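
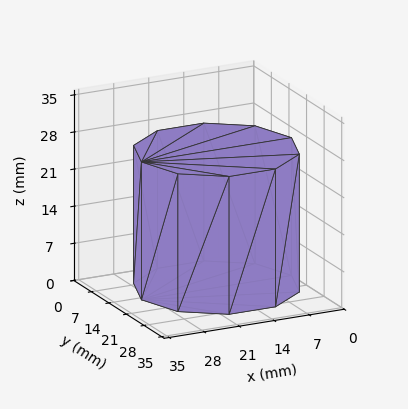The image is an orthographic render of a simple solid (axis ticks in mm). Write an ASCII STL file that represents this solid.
Reading the render: the shape is a regular 10-sided prism (a cylinder approximated with 10 flat sides), circumscribed radius ≈ 15 mm, height ≈ 26 mm (dimensions read to the nearest mm from the axis ticks). For the STL, each face is triangulated and given an outward normal.

solid part
  facet normal 0.0000 0.0000 -1.0000
    outer loop
      vertex 19.635 29.266 0.000
      vertex 27.135 23.817 0.000
      vertex 30.000 15.000 0.000
    endloop
  endfacet
  facet normal 0.0000 0.0000 -1.0000
    outer loop
      vertex 10.365 29.266 0.000
      vertex 19.635 29.266 0.000
      vertex 30.000 15.000 0.000
    endloop
  endfacet
  facet normal 0.0000 0.0000 -1.0000
    outer loop
      vertex 2.865 23.817 0.000
      vertex 10.365 29.266 0.000
      vertex 30.000 15.000 0.000
    endloop
  endfacet
  facet normal 0.0000 0.0000 -1.0000
    outer loop
      vertex 0.000 15.000 0.000
      vertex 2.865 23.817 0.000
      vertex 30.000 15.000 0.000
    endloop
  endfacet
  facet normal 0.0000 0.0000 -1.0000
    outer loop
      vertex 2.865 6.183 0.000
      vertex 0.000 15.000 0.000
      vertex 30.000 15.000 0.000
    endloop
  endfacet
  facet normal 0.0000 0.0000 -1.0000
    outer loop
      vertex 10.365 0.734 0.000
      vertex 2.865 6.183 0.000
      vertex 30.000 15.000 0.000
    endloop
  endfacet
  facet normal 0.0000 0.0000 -1.0000
    outer loop
      vertex 19.635 0.734 0.000
      vertex 10.365 0.734 0.000
      vertex 30.000 15.000 0.000
    endloop
  endfacet
  facet normal 0.0000 0.0000 -1.0000
    outer loop
      vertex 27.135 6.183 0.000
      vertex 19.635 0.734 0.000
      vertex 30.000 15.000 0.000
    endloop
  endfacet
  facet normal 0.0000 0.0000 1.0000
    outer loop
      vertex 30.000 15.000 26.000
      vertex 27.135 23.817 26.000
      vertex 19.635 29.266 26.000
    endloop
  endfacet
  facet normal 0.0000 0.0000 1.0000
    outer loop
      vertex 30.000 15.000 26.000
      vertex 19.635 29.266 26.000
      vertex 10.365 29.266 26.000
    endloop
  endfacet
  facet normal 0.0000 0.0000 1.0000
    outer loop
      vertex 30.000 15.000 26.000
      vertex 10.365 29.266 26.000
      vertex 2.865 23.817 26.000
    endloop
  endfacet
  facet normal 0.0000 0.0000 1.0000
    outer loop
      vertex 30.000 15.000 26.000
      vertex 2.865 23.817 26.000
      vertex 0.000 15.000 26.000
    endloop
  endfacet
  facet normal 0.0000 0.0000 1.0000
    outer loop
      vertex 30.000 15.000 26.000
      vertex 0.000 15.000 26.000
      vertex 2.865 6.183 26.000
    endloop
  endfacet
  facet normal 0.0000 0.0000 1.0000
    outer loop
      vertex 30.000 15.000 26.000
      vertex 2.865 6.183 26.000
      vertex 10.365 0.734 26.000
    endloop
  endfacet
  facet normal 0.0000 0.0000 1.0000
    outer loop
      vertex 30.000 15.000 26.000
      vertex 10.365 0.734 26.000
      vertex 19.635 0.734 26.000
    endloop
  endfacet
  facet normal 0.0000 0.0000 1.0000
    outer loop
      vertex 30.000 15.000 26.000
      vertex 19.635 0.734 26.000
      vertex 27.135 6.183 26.000
    endloop
  endfacet
  facet normal 0.9511 0.3090 0.0000
    outer loop
      vertex 30.000 15.000 0.000
      vertex 27.135 23.817 0.000
      vertex 27.135 23.817 26.000
    endloop
  endfacet
  facet normal 0.9511 0.3090 0.0000
    outer loop
      vertex 30.000 15.000 0.000
      vertex 27.135 23.817 26.000
      vertex 30.000 15.000 26.000
    endloop
  endfacet
  facet normal 0.5878 0.8090 0.0000
    outer loop
      vertex 27.135 23.817 0.000
      vertex 19.635 29.266 0.000
      vertex 19.635 29.266 26.000
    endloop
  endfacet
  facet normal 0.5878 0.8090 0.0000
    outer loop
      vertex 27.135 23.817 0.000
      vertex 19.635 29.266 26.000
      vertex 27.135 23.817 26.000
    endloop
  endfacet
  facet normal 0.0000 1.0000 0.0000
    outer loop
      vertex 19.635 29.266 0.000
      vertex 10.365 29.266 0.000
      vertex 10.365 29.266 26.000
    endloop
  endfacet
  facet normal 0.0000 1.0000 0.0000
    outer loop
      vertex 19.635 29.266 0.000
      vertex 10.365 29.266 26.000
      vertex 19.635 29.266 26.000
    endloop
  endfacet
  facet normal -0.5878 0.8090 0.0000
    outer loop
      vertex 10.365 29.266 0.000
      vertex 2.865 23.817 0.000
      vertex 2.865 23.817 26.000
    endloop
  endfacet
  facet normal -0.5878 0.8090 0.0000
    outer loop
      vertex 10.365 29.266 0.000
      vertex 2.865 23.817 26.000
      vertex 10.365 29.266 26.000
    endloop
  endfacet
  facet normal -0.9511 0.3090 0.0000
    outer loop
      vertex 2.865 23.817 0.000
      vertex 0.000 15.000 0.000
      vertex 0.000 15.000 26.000
    endloop
  endfacet
  facet normal -0.9511 0.3090 0.0000
    outer loop
      vertex 2.865 23.817 0.000
      vertex 0.000 15.000 26.000
      vertex 2.865 23.817 26.000
    endloop
  endfacet
  facet normal -0.9511 -0.3090 0.0000
    outer loop
      vertex 0.000 15.000 0.000
      vertex 2.865 6.183 0.000
      vertex 2.865 6.183 26.000
    endloop
  endfacet
  facet normal -0.9511 -0.3090 0.0000
    outer loop
      vertex 0.000 15.000 0.000
      vertex 2.865 6.183 26.000
      vertex 0.000 15.000 26.000
    endloop
  endfacet
  facet normal -0.5878 -0.8090 0.0000
    outer loop
      vertex 2.865 6.183 0.000
      vertex 10.365 0.734 0.000
      vertex 10.365 0.734 26.000
    endloop
  endfacet
  facet normal -0.5878 -0.8090 0.0000
    outer loop
      vertex 2.865 6.183 0.000
      vertex 10.365 0.734 26.000
      vertex 2.865 6.183 26.000
    endloop
  endfacet
  facet normal 0.0000 -1.0000 0.0000
    outer loop
      vertex 10.365 0.734 0.000
      vertex 19.635 0.734 0.000
      vertex 19.635 0.734 26.000
    endloop
  endfacet
  facet normal 0.0000 -1.0000 0.0000
    outer loop
      vertex 10.365 0.734 0.000
      vertex 19.635 0.734 26.000
      vertex 10.365 0.734 26.000
    endloop
  endfacet
  facet normal 0.5878 -0.8090 0.0000
    outer loop
      vertex 19.635 0.734 0.000
      vertex 27.135 6.183 0.000
      vertex 27.135 6.183 26.000
    endloop
  endfacet
  facet normal 0.5878 -0.8090 0.0000
    outer loop
      vertex 19.635 0.734 0.000
      vertex 27.135 6.183 26.000
      vertex 19.635 0.734 26.000
    endloop
  endfacet
  facet normal 0.9511 -0.3090 0.0000
    outer loop
      vertex 27.135 6.183 0.000
      vertex 30.000 15.000 0.000
      vertex 30.000 15.000 26.000
    endloop
  endfacet
  facet normal 0.9511 -0.3090 0.0000
    outer loop
      vertex 27.135 6.183 0.000
      vertex 30.000 15.000 26.000
      vertex 27.135 6.183 26.000
    endloop
  endfacet
endsolid part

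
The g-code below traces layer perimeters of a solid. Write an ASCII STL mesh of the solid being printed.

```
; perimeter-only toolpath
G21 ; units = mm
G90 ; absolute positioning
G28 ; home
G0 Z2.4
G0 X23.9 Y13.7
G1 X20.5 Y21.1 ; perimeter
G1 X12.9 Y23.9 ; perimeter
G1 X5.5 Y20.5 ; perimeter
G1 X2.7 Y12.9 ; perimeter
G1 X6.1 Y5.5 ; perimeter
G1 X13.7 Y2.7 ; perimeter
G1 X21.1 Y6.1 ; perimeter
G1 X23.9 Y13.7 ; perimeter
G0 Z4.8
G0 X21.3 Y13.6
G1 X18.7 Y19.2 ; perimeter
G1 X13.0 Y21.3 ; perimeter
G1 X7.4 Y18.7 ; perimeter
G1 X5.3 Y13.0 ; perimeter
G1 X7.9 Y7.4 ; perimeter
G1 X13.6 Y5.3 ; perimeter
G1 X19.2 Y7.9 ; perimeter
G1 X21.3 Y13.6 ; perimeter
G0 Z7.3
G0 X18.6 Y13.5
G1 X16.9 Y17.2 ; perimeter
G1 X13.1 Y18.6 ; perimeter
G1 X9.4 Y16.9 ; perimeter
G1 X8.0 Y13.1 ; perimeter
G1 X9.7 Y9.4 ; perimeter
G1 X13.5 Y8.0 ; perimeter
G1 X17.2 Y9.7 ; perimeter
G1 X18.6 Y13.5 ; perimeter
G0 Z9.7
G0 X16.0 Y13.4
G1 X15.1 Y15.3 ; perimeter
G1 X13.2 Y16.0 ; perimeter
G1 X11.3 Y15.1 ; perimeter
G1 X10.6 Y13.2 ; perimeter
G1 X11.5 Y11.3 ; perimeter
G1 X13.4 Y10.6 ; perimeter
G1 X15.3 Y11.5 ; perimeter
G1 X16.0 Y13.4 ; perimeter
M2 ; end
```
solid part
  facet normal 0.0000 0.0000 -1.0000
    outer loop
      vertex 12.8 26.6 0.0
      vertex 22.3 23.1 0.0
      vertex 26.6 13.8 0.0
    endloop
  endfacet
  facet normal 0.0000 0.0000 -1.0000
    outer loop
      vertex 3.5 22.3 0.0
      vertex 12.8 26.6 0.0
      vertex 26.6 13.8 0.0
    endloop
  endfacet
  facet normal 0.0000 0.0000 -1.0000
    outer loop
      vertex 0.0 12.8 0.0
      vertex 3.5 22.3 0.0
      vertex 26.6 13.8 0.0
    endloop
  endfacet
  facet normal 0.0000 0.0000 -1.0000
    outer loop
      vertex 4.3 3.5 0.0
      vertex 0.0 12.8 0.0
      vertex 26.6 13.8 0.0
    endloop
  endfacet
  facet normal 0.0000 0.0000 -1.0000
    outer loop
      vertex 13.8 0.0 0.0
      vertex 4.3 3.5 0.0
      vertex 26.6 13.8 0.0
    endloop
  endfacet
  facet normal 0.0000 0.0000 -1.0000
    outer loop
      vertex 23.1 4.3 0.0
      vertex 13.8 0.0 0.0
      vertex 26.6 13.8 0.0
    endloop
  endfacet
  facet normal 0.6370 0.2945 0.7124
    outer loop
      vertex 26.6 13.8 0.0
      vertex 22.3 23.1 0.0
      vertex 13.3 13.3 12.1
    endloop
  endfacet
  facet normal 0.2424 0.6579 0.7131
    outer loop
      vertex 22.3 23.1 0.0
      vertex 12.8 26.6 0.0
      vertex 13.3 13.3 12.1
    endloop
  endfacet
  facet normal -0.2945 0.6370 0.7124
    outer loop
      vertex 12.8 26.6 0.0
      vertex 3.5 22.3 0.0
      vertex 13.3 13.3 12.1
    endloop
  endfacet
  facet normal -0.6579 0.2424 0.7131
    outer loop
      vertex 3.5 22.3 0.0
      vertex 0.0 12.8 0.0
      vertex 13.3 13.3 12.1
    endloop
  endfacet
  facet normal -0.6370 -0.2945 0.7124
    outer loop
      vertex 0.0 12.8 0.0
      vertex 4.3 3.5 0.0
      vertex 13.3 13.3 12.1
    endloop
  endfacet
  facet normal -0.2424 -0.6579 0.7131
    outer loop
      vertex 4.3 3.5 0.0
      vertex 13.8 0.0 0.0
      vertex 13.3 13.3 12.1
    endloop
  endfacet
  facet normal 0.2945 -0.6370 0.7124
    outer loop
      vertex 13.8 0.0 0.0
      vertex 23.1 4.3 0.0
      vertex 13.3 13.3 12.1
    endloop
  endfacet
  facet normal 0.6579 -0.2424 0.7131
    outer loop
      vertex 23.1 4.3 0.0
      vertex 26.6 13.8 0.0
      vertex 13.3 13.3 12.1
    endloop
  endfacet
endsolid part

The G0 Z moves step by Δz≈2.4 mm. The G1 loops shrink linearly with z, so the solid tapers from its base footprint up to z≈12.1. Closing with a flat bottom cap and the tapered top and triangulating gives 14 facets — a regular 8-sided pyramid, base circumscribed radius ≈ 13.3 mm, apex at z ≈ 12.1 mm.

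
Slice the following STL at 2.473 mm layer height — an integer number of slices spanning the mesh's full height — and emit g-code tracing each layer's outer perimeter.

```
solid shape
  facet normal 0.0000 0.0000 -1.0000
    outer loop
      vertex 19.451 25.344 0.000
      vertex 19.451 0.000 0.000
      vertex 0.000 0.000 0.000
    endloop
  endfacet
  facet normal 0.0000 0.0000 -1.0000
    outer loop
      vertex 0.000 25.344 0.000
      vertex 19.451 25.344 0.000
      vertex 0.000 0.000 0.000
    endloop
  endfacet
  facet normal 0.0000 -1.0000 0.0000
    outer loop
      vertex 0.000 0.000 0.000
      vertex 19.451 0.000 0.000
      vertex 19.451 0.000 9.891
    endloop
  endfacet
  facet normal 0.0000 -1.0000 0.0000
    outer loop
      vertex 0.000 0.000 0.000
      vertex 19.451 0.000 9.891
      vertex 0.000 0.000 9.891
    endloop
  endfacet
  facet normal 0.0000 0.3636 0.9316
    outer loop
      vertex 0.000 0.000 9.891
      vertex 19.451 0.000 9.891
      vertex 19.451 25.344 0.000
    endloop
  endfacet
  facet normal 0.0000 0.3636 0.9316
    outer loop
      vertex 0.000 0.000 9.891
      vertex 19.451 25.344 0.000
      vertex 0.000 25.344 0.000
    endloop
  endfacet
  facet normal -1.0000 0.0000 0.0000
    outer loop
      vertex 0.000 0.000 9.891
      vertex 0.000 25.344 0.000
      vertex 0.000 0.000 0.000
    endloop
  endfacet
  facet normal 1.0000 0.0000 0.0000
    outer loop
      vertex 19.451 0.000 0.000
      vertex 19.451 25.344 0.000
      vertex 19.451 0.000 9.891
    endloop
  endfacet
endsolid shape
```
; perimeter-only toolpath
G21 ; units = mm
G90 ; absolute positioning
G28 ; home
; layer 1
G0 Z2.473
G0 X0.000 Y0.000
G1 X19.451 Y0.000
G1 X19.451 Y19.008
G1 X0.000 Y19.008
G1 X0.000 Y0.000
; layer 2
G0 Z4.946
G0 X0.000 Y0.000
G1 X19.451 Y0.000
G1 X19.451 Y12.672
G1 X0.000 Y12.672
G1 X0.000 Y0.000
; layer 3
G0 Z7.418
G0 X0.000 Y0.000
G1 X19.451 Y0.000
G1 X19.451 Y6.336
G1 X0.000 Y6.336
G1 X0.000 Y0.000
M2 ; end

The solid is a wedge (ramp): 19.5 × 25.3 mm base, rising to 9.89 mm along the y=0 edge and sloping linearly to z=0 at y=25.3. Slicing at Δz = 2.473 mm — 4 equal slices spanning the solid's height, so layer i sits at z = i·h/4 — gives 3 non-empty perimeters. Each is a 4-segment closed polygon; G0 lifts to the layer z and rapids to the start vertex, then G1 traces the edges. The cross-section shrinks linearly with z (the slice at the apex is degenerate and omitted).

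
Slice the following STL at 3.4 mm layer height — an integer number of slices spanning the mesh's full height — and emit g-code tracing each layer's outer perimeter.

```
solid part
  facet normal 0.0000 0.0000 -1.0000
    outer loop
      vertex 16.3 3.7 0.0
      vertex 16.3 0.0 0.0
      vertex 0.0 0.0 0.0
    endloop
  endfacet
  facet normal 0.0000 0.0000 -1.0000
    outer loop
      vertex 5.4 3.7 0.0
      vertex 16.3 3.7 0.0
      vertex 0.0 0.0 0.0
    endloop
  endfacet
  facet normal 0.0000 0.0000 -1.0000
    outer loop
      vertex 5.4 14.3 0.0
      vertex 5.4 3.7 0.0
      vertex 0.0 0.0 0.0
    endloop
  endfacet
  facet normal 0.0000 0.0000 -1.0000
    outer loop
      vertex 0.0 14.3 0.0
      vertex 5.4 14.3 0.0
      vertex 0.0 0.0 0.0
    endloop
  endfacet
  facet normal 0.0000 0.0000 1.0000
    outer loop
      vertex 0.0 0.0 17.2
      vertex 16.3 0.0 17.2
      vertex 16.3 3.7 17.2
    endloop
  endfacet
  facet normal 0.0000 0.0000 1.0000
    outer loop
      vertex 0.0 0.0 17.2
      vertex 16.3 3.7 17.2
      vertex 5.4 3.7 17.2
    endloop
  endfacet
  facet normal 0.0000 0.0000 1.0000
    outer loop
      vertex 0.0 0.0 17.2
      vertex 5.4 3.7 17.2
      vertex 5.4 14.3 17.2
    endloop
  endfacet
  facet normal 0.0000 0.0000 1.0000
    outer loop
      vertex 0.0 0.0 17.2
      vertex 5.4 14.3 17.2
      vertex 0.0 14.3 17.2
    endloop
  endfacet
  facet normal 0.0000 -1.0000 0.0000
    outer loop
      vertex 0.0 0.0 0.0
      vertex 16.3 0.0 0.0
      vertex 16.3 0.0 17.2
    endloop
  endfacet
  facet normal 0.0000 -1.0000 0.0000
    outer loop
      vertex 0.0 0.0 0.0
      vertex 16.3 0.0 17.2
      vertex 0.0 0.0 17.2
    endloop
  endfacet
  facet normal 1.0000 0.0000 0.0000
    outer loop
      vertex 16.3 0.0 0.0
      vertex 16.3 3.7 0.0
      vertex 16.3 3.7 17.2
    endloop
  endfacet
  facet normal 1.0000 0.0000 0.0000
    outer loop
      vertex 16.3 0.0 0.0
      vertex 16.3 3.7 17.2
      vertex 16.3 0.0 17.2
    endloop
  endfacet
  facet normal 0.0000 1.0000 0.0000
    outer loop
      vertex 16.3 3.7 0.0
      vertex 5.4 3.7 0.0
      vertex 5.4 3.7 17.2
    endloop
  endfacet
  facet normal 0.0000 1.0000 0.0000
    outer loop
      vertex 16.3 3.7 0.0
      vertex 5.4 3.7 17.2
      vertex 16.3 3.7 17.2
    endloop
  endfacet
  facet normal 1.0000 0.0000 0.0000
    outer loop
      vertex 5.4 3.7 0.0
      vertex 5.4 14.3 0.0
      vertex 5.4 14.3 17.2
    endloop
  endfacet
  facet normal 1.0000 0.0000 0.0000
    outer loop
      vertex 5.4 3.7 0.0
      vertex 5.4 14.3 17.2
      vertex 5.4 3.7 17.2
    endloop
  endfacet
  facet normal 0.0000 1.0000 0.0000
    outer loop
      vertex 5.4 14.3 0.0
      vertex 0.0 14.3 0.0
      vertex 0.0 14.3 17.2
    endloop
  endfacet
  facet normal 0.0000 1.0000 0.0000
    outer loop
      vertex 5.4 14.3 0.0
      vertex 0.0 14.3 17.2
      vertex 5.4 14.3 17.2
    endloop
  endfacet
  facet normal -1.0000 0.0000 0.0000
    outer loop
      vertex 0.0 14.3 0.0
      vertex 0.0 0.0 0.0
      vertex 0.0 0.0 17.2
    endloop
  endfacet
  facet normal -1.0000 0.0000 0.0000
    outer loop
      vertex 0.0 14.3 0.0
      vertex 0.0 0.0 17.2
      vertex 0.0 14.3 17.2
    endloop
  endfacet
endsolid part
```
; perimeter-only toolpath
G21 ; units = mm
G90 ; absolute positioning
G28 ; home
; layer 1
G0 Z3.4
G0 X0.0 Y0.0
G1 X16.3 Y0.0
G1 X16.3 Y3.7
G1 X5.4 Y3.7
G1 X5.4 Y14.3
G1 X0.0 Y14.3
G1 X0.0 Y0.0
; layer 2
G0 Z6.9
G0 X0.0 Y0.0
G1 X16.3 Y0.0
G1 X16.3 Y3.7
G1 X5.4 Y3.7
G1 X5.4 Y14.3
G1 X0.0 Y14.3
G1 X0.0 Y0.0
; layer 3
G0 Z10.3
G0 X0.0 Y0.0
G1 X16.3 Y0.0
G1 X16.3 Y3.7
G1 X5.4 Y3.7
G1 X5.4 Y14.3
G1 X0.0 Y14.3
G1 X0.0 Y0.0
; layer 4
G0 Z13.8
G0 X0.0 Y0.0
G1 X16.3 Y0.0
G1 X16.3 Y3.7
G1 X5.4 Y3.7
G1 X5.4 Y14.3
G1 X0.0 Y14.3
G1 X0.0 Y0.0
; layer 5
G0 Z17.2
G0 X0.0 Y0.0
G1 X16.3 Y0.0
G1 X16.3 Y3.7
G1 X5.4 Y3.7
G1 X5.4 Y14.3
G1 X0.0 Y14.3
G1 X0.0 Y0.0
M2 ; end

The solid is an L-shaped prism: outer 16.3 × 14.3 mm, arm thicknesses ≈ 3.7 mm (horizontal) and 5.4 mm (vertical), extruded 17.2 mm in z. Slicing at Δz = 3.4 mm — 5 equal slices spanning the solid's height, so layer i sits at z = i·h/5 — gives 5 non-empty perimeters. Each is a 6-segment closed polygon; G0 lifts to the layer z and rapids to the start vertex, then G1 traces the edges.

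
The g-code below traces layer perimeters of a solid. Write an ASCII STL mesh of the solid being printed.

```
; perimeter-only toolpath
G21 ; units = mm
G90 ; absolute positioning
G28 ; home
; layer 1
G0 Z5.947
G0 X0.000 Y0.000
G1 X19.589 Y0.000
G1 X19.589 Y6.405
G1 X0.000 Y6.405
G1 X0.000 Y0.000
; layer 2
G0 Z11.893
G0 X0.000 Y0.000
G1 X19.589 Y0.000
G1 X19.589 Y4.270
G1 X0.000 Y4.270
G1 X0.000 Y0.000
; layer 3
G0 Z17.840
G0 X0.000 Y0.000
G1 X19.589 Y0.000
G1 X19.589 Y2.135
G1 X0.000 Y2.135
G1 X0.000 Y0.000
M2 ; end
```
solid part
  facet normal 0.0000 0.0000 -1.0000
    outer loop
      vertex 19.589 8.540 0.000
      vertex 19.589 0.000 0.000
      vertex 0.000 0.000 0.000
    endloop
  endfacet
  facet normal 0.0000 0.0000 -1.0000
    outer loop
      vertex 0.000 8.540 0.000
      vertex 19.589 8.540 0.000
      vertex 0.000 0.000 0.000
    endloop
  endfacet
  facet normal 0.0000 -1.0000 0.0000
    outer loop
      vertex 0.000 0.000 0.000
      vertex 19.589 0.000 0.000
      vertex 19.589 0.000 23.787
    endloop
  endfacet
  facet normal 0.0000 -1.0000 0.0000
    outer loop
      vertex 0.000 0.000 0.000
      vertex 19.589 0.000 23.787
      vertex 0.000 0.000 23.787
    endloop
  endfacet
  facet normal 0.0000 0.9412 0.3379
    outer loop
      vertex 0.000 0.000 23.787
      vertex 19.589 0.000 23.787
      vertex 19.589 8.540 0.000
    endloop
  endfacet
  facet normal 0.0000 0.9412 0.3379
    outer loop
      vertex 0.000 0.000 23.787
      vertex 19.589 8.540 0.000
      vertex 0.000 8.540 0.000
    endloop
  endfacet
  facet normal -1.0000 0.0000 0.0000
    outer loop
      vertex 0.000 0.000 23.787
      vertex 0.000 8.540 0.000
      vertex 0.000 0.000 0.000
    endloop
  endfacet
  facet normal 1.0000 0.0000 0.0000
    outer loop
      vertex 19.589 0.000 0.000
      vertex 19.589 8.540 0.000
      vertex 19.589 0.000 23.787
    endloop
  endfacet
endsolid part

The G0 Z moves step by Δz≈5.947 mm. The G1 loops shrink linearly with z, so the solid tapers from its base footprint up to z≈23.8. Closing with a flat bottom cap and the tapered top and triangulating gives 8 facets — a wedge (ramp): 19.6 × 8.54 mm base, rising to 23.8 mm along the y=0 edge and sloping linearly to z=0 at y=8.54.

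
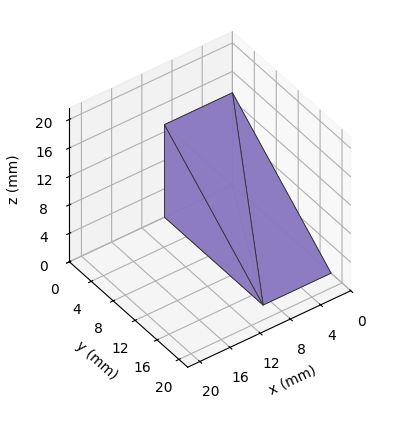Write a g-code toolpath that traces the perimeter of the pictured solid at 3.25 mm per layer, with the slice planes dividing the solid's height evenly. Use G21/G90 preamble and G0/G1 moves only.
Reading the render: the shape is a wedge (ramp): 9 × 18 mm base, rising to 13 mm along the y=0 edge and sloping linearly to z=0 at y=18 (dimensions read to the nearest mm from the axis ticks). For the g-code, the solid's height is divided into equal slices at the stated Δz and each level perimeter traced with G1 moves after a G0 lift.

; perimeter-only toolpath
G21 ; units = mm
G90 ; absolute positioning
G28 ; home
; layer 1
G0 Z3.25
G0 X0.00 Y0.00
G1 X9.00 Y0.00
G1 X9.00 Y13.50
G1 X0.00 Y13.50
G1 X0.00 Y0.00
; layer 2
G0 Z6.50
G0 X0.00 Y0.00
G1 X9.00 Y0.00
G1 X9.00 Y9.00
G1 X0.00 Y9.00
G1 X0.00 Y0.00
; layer 3
G0 Z9.75
G0 X0.00 Y0.00
G1 X9.00 Y0.00
G1 X9.00 Y4.50
G1 X0.00 Y4.50
G1 X0.00 Y0.00
M2 ; end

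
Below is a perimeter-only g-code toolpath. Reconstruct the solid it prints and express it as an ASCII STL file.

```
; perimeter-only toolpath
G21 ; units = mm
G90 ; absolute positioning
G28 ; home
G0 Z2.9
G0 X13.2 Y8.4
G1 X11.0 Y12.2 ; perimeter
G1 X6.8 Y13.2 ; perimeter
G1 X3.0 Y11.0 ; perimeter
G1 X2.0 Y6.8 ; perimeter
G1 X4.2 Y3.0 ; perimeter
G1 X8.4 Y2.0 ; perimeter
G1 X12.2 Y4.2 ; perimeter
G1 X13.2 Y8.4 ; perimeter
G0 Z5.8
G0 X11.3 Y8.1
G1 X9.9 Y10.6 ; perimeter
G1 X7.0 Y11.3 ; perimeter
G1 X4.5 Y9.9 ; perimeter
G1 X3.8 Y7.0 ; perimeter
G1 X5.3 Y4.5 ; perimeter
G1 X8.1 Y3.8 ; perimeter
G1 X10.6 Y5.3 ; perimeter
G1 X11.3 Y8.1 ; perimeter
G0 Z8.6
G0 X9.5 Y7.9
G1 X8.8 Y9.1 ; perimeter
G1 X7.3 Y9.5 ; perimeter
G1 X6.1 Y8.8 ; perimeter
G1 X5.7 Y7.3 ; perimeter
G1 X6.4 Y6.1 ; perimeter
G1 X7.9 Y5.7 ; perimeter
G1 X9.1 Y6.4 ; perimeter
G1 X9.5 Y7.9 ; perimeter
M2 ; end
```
solid part
  facet normal 0.0000 0.0000 -1.0000
    outer loop
      vertex 6.5 15.1 0.0
      vertex 12.2 13.7 0.0
      vertex 15.1 8.7 0.0
    endloop
  endfacet
  facet normal 0.0000 0.0000 -1.0000
    outer loop
      vertex 1.5 12.2 0.0
      vertex 6.5 15.1 0.0
      vertex 15.1 8.7 0.0
    endloop
  endfacet
  facet normal 0.0000 0.0000 -1.0000
    outer loop
      vertex 0.1 6.5 0.0
      vertex 1.5 12.2 0.0
      vertex 15.1 8.7 0.0
    endloop
  endfacet
  facet normal 0.0000 0.0000 -1.0000
    outer loop
      vertex 3.0 1.5 0.0
      vertex 0.1 6.5 0.0
      vertex 15.1 8.7 0.0
    endloop
  endfacet
  facet normal 0.0000 0.0000 -1.0000
    outer loop
      vertex 8.7 0.1 0.0
      vertex 3.0 1.5 0.0
      vertex 15.1 8.7 0.0
    endloop
  endfacet
  facet normal 0.0000 0.0000 -1.0000
    outer loop
      vertex 13.7 3.0 0.0
      vertex 8.7 0.1 0.0
      vertex 15.1 8.7 0.0
    endloop
  endfacet
  facet normal 0.7378 0.4279 0.5221
    outer loop
      vertex 15.1 8.7 0.0
      vertex 12.2 13.7 0.0
      vertex 7.6 7.6 11.5
    endloop
  endfacet
  facet normal 0.2036 0.8289 0.5211
    outer loop
      vertex 12.2 13.7 0.0
      vertex 6.5 15.1 0.0
      vertex 7.6 7.6 11.5
    endloop
  endfacet
  facet normal -0.4279 0.7378 0.5221
    outer loop
      vertex 6.5 15.1 0.0
      vertex 1.5 12.2 0.0
      vertex 7.6 7.6 11.5
    endloop
  endfacet
  facet normal -0.8289 0.2036 0.5211
    outer loop
      vertex 1.5 12.2 0.0
      vertex 0.1 6.5 0.0
      vertex 7.6 7.6 11.5
    endloop
  endfacet
  facet normal -0.7378 -0.4279 0.5221
    outer loop
      vertex 0.1 6.5 0.0
      vertex 3.0 1.5 0.0
      vertex 7.6 7.6 11.5
    endloop
  endfacet
  facet normal -0.2036 -0.8289 0.5211
    outer loop
      vertex 3.0 1.5 0.0
      vertex 8.7 0.1 0.0
      vertex 7.6 7.6 11.5
    endloop
  endfacet
  facet normal 0.4279 -0.7378 0.5221
    outer loop
      vertex 8.7 0.1 0.0
      vertex 13.7 3.0 0.0
      vertex 7.6 7.6 11.5
    endloop
  endfacet
  facet normal 0.8289 -0.2036 0.5211
    outer loop
      vertex 13.7 3.0 0.0
      vertex 15.1 8.7 0.0
      vertex 7.6 7.6 11.5
    endloop
  endfacet
endsolid part

The G0 Z moves step by Δz≈2.9 mm. The G1 loops shrink linearly with z, so the solid tapers from its base footprint up to z≈11.5. Closing with a flat bottom cap and the tapered top and triangulating gives 14 facets — a regular 8-sided pyramid, base circumscribed radius ≈ 7.6 mm, apex at z ≈ 11.5 mm.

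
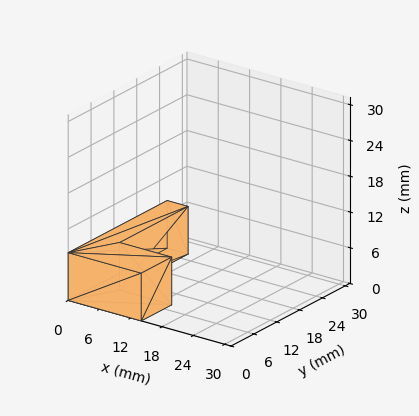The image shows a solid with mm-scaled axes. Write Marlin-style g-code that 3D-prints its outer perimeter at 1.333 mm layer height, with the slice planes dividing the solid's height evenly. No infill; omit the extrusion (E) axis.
Reading the render: the shape is an L-shaped prism: outer 14 × 26 mm, arm thicknesses ≈ 8 mm (horizontal) and 4 mm (vertical), extruded 8 mm in z (dimensions read to the nearest mm from the axis ticks). For the g-code, the solid's height is divided into equal slices at the stated Δz and each level perimeter traced with G1 moves after a G0 lift.

; perimeter-only toolpath
G21 ; units = mm
G90 ; absolute positioning
G28 ; home
; layer 1
G0 Z1.333
G0 X0.000 Y0.000
G1 X14.000 Y0.000
G1 X14.000 Y8.000
G1 X4.000 Y8.000
G1 X4.000 Y26.000
G1 X0.000 Y26.000
G1 X0.000 Y0.000
; layer 2
G0 Z2.667
G0 X0.000 Y0.000
G1 X14.000 Y0.000
G1 X14.000 Y8.000
G1 X4.000 Y8.000
G1 X4.000 Y26.000
G1 X0.000 Y26.000
G1 X0.000 Y0.000
; layer 3
G0 Z4.000
G0 X0.000 Y0.000
G1 X14.000 Y0.000
G1 X14.000 Y8.000
G1 X4.000 Y8.000
G1 X4.000 Y26.000
G1 X0.000 Y26.000
G1 X0.000 Y0.000
; layer 4
G0 Z5.333
G0 X0.000 Y0.000
G1 X14.000 Y0.000
G1 X14.000 Y8.000
G1 X4.000 Y8.000
G1 X4.000 Y26.000
G1 X0.000 Y26.000
G1 X0.000 Y0.000
; layer 5
G0 Z6.667
G0 X0.000 Y0.000
G1 X14.000 Y0.000
G1 X14.000 Y8.000
G1 X4.000 Y8.000
G1 X4.000 Y26.000
G1 X0.000 Y26.000
G1 X0.000 Y0.000
; layer 6
G0 Z8.000
G0 X0.000 Y0.000
G1 X14.000 Y0.000
G1 X14.000 Y8.000
G1 X4.000 Y8.000
G1 X4.000 Y26.000
G1 X0.000 Y26.000
G1 X0.000 Y0.000
M2 ; end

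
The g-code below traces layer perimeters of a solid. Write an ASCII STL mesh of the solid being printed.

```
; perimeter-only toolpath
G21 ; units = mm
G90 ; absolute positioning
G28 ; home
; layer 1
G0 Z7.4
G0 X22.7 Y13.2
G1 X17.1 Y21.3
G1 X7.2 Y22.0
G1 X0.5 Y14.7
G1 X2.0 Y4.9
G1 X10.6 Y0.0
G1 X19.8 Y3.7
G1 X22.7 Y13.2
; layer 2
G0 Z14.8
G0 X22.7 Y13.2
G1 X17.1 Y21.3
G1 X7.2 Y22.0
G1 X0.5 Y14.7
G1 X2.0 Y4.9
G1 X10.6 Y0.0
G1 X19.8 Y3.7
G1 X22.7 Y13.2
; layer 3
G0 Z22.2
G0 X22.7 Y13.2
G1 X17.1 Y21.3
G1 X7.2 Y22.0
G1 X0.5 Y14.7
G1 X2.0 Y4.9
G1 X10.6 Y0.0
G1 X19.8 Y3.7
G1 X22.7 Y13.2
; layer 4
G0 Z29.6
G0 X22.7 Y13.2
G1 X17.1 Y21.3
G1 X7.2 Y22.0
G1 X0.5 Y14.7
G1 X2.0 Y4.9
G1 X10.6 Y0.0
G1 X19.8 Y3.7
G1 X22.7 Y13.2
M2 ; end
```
solid part
  facet normal 0.0000 0.0000 -1.0000
    outer loop
      vertex 7.2 22.0 0.0
      vertex 17.1 21.3 0.0
      vertex 22.7 13.2 0.0
    endloop
  endfacet
  facet normal 0.0000 0.0000 -1.0000
    outer loop
      vertex 0.5 14.7 0.0
      vertex 7.2 22.0 0.0
      vertex 22.7 13.2 0.0
    endloop
  endfacet
  facet normal 0.0000 0.0000 -1.0000
    outer loop
      vertex 2.0 4.9 0.0
      vertex 0.5 14.7 0.0
      vertex 22.7 13.2 0.0
    endloop
  endfacet
  facet normal 0.0000 0.0000 -1.0000
    outer loop
      vertex 10.6 0.0 0.0
      vertex 2.0 4.9 0.0
      vertex 22.7 13.2 0.0
    endloop
  endfacet
  facet normal 0.0000 0.0000 -1.0000
    outer loop
      vertex 19.8 3.7 0.0
      vertex 10.6 0.0 0.0
      vertex 22.7 13.2 0.0
    endloop
  endfacet
  facet normal 0.0000 0.0000 1.0000
    outer loop
      vertex 22.7 13.2 29.6
      vertex 17.1 21.3 29.6
      vertex 7.2 22.0 29.6
    endloop
  endfacet
  facet normal 0.0000 0.0000 1.0000
    outer loop
      vertex 22.7 13.2 29.6
      vertex 7.2 22.0 29.6
      vertex 0.5 14.7 29.6
    endloop
  endfacet
  facet normal 0.0000 0.0000 1.0000
    outer loop
      vertex 22.7 13.2 29.6
      vertex 0.5 14.7 29.6
      vertex 2.0 4.9 29.6
    endloop
  endfacet
  facet normal 0.0000 0.0000 1.0000
    outer loop
      vertex 22.7 13.2 29.6
      vertex 2.0 4.9 29.6
      vertex 10.6 0.0 29.6
    endloop
  endfacet
  facet normal 0.0000 0.0000 1.0000
    outer loop
      vertex 22.7 13.2 29.6
      vertex 10.6 0.0 29.6
      vertex 19.8 3.7 29.6
    endloop
  endfacet
  facet normal 0.8226 0.5687 0.0000
    outer loop
      vertex 22.7 13.2 0.0
      vertex 17.1 21.3 0.0
      vertex 17.1 21.3 29.6
    endloop
  endfacet
  facet normal 0.8226 0.5687 0.0000
    outer loop
      vertex 22.7 13.2 0.0
      vertex 17.1 21.3 29.6
      vertex 22.7 13.2 29.6
    endloop
  endfacet
  facet normal 0.0705 0.9975 0.0000
    outer loop
      vertex 17.1 21.3 0.0
      vertex 7.2 22.0 0.0
      vertex 7.2 22.0 29.6
    endloop
  endfacet
  facet normal 0.0705 0.9975 0.0000
    outer loop
      vertex 17.1 21.3 0.0
      vertex 7.2 22.0 29.6
      vertex 17.1 21.3 29.6
    endloop
  endfacet
  facet normal -0.7367 0.6762 0.0000
    outer loop
      vertex 7.2 22.0 0.0
      vertex 0.5 14.7 0.0
      vertex 0.5 14.7 29.6
    endloop
  endfacet
  facet normal -0.7367 0.6762 0.0000
    outer loop
      vertex 7.2 22.0 0.0
      vertex 0.5 14.7 29.6
      vertex 7.2 22.0 29.6
    endloop
  endfacet
  facet normal -0.9885 -0.1513 0.0000
    outer loop
      vertex 0.5 14.7 0.0
      vertex 2.0 4.9 0.0
      vertex 2.0 4.9 29.6
    endloop
  endfacet
  facet normal -0.9885 -0.1513 0.0000
    outer loop
      vertex 0.5 14.7 0.0
      vertex 2.0 4.9 29.6
      vertex 0.5 14.7 29.6
    endloop
  endfacet
  facet normal -0.4951 -0.8689 0.0000
    outer loop
      vertex 2.0 4.9 0.0
      vertex 10.6 0.0 0.0
      vertex 10.6 0.0 29.6
    endloop
  endfacet
  facet normal -0.4951 -0.8689 0.0000
    outer loop
      vertex 2.0 4.9 0.0
      vertex 10.6 0.0 29.6
      vertex 2.0 4.9 29.6
    endloop
  endfacet
  facet normal 0.3731 -0.9278 0.0000
    outer loop
      vertex 10.6 0.0 0.0
      vertex 19.8 3.7 0.0
      vertex 19.8 3.7 29.6
    endloop
  endfacet
  facet normal 0.3731 -0.9278 0.0000
    outer loop
      vertex 10.6 0.0 0.0
      vertex 19.8 3.7 29.6
      vertex 10.6 0.0 29.6
    endloop
  endfacet
  facet normal 0.9564 -0.2920 0.0000
    outer loop
      vertex 19.8 3.7 0.0
      vertex 22.7 13.2 0.0
      vertex 22.7 13.2 29.6
    endloop
  endfacet
  facet normal 0.9564 -0.2920 0.0000
    outer loop
      vertex 19.8 3.7 0.0
      vertex 22.7 13.2 29.6
      vertex 19.8 3.7 29.6
    endloop
  endfacet
endsolid part

The G0 Z moves step by Δz≈7.4 mm. Every layer's G1 loop is the same polygon, so the solid is a straight extrusion of it from z=0 to z≈29.6. Closing with flat bottom and top caps and triangulating gives 24 facets — a regular 7-sided prism (a cylinder approximated with 7 flat sides), circumscribed radius ≈ 11.4 mm, height ≈ 29.6 mm.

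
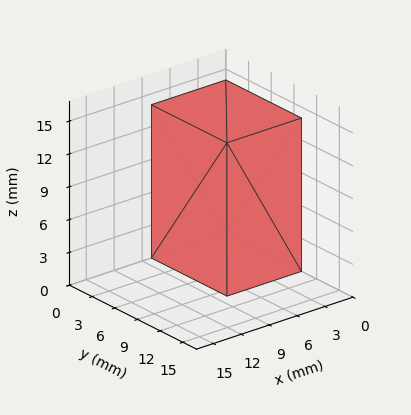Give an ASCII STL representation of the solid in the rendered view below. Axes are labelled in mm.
Reading the render: the shape is a rectangular box, roughly 8 × 10 mm footprint and 14 mm tall (dimensions read to the nearest mm from the axis ticks). For the STL, each face is triangulated and given an outward normal.

solid part
  facet normal 0.0000 0.0000 -1.0000
    outer loop
      vertex 8.0 10.0 0.0
      vertex 8.0 0.0 0.0
      vertex 0.0 0.0 0.0
    endloop
  endfacet
  facet normal 0.0000 0.0000 -1.0000
    outer loop
      vertex 0.0 10.0 0.0
      vertex 8.0 10.0 0.0
      vertex 0.0 0.0 0.0
    endloop
  endfacet
  facet normal 0.0000 0.0000 1.0000
    outer loop
      vertex 0.0 0.0 14.0
      vertex 8.0 0.0 14.0
      vertex 8.0 10.0 14.0
    endloop
  endfacet
  facet normal 0.0000 0.0000 1.0000
    outer loop
      vertex 0.0 0.0 14.0
      vertex 8.0 10.0 14.0
      vertex 0.0 10.0 14.0
    endloop
  endfacet
  facet normal 0.0000 -1.0000 0.0000
    outer loop
      vertex 0.0 0.0 0.0
      vertex 8.0 0.0 0.0
      vertex 8.0 0.0 14.0
    endloop
  endfacet
  facet normal 0.0000 -1.0000 0.0000
    outer loop
      vertex 0.0 0.0 0.0
      vertex 8.0 0.0 14.0
      vertex 0.0 0.0 14.0
    endloop
  endfacet
  facet normal 0.0000 1.0000 0.0000
    outer loop
      vertex 8.0 10.0 14.0
      vertex 8.0 10.0 0.0
      vertex 0.0 10.0 0.0
    endloop
  endfacet
  facet normal 0.0000 1.0000 0.0000
    outer loop
      vertex 0.0 10.0 14.0
      vertex 8.0 10.0 14.0
      vertex 0.0 10.0 0.0
    endloop
  endfacet
  facet normal -1.0000 0.0000 0.0000
    outer loop
      vertex 0.0 10.0 14.0
      vertex 0.0 10.0 0.0
      vertex 0.0 0.0 0.0
    endloop
  endfacet
  facet normal -1.0000 0.0000 0.0000
    outer loop
      vertex 0.0 0.0 14.0
      vertex 0.0 10.0 14.0
      vertex 0.0 0.0 0.0
    endloop
  endfacet
  facet normal 1.0000 0.0000 0.0000
    outer loop
      vertex 8.0 0.0 0.0
      vertex 8.0 10.0 0.0
      vertex 8.0 10.0 14.0
    endloop
  endfacet
  facet normal 1.0000 0.0000 0.0000
    outer loop
      vertex 8.0 0.0 0.0
      vertex 8.0 10.0 14.0
      vertex 8.0 0.0 14.0
    endloop
  endfacet
endsolid part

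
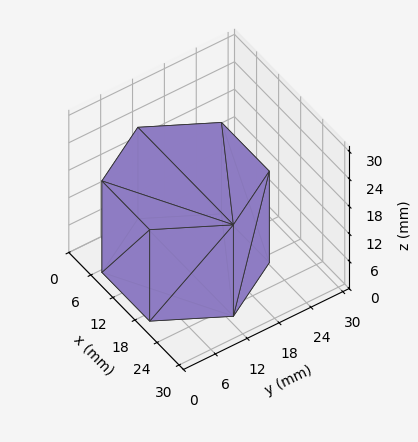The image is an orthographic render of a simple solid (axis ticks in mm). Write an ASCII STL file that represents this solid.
Reading the render: the shape is a regular 6-sided prism (a cylinder approximated with 6 flat sides), circumscribed radius ≈ 13 mm, height ≈ 20 mm (dimensions read to the nearest mm from the axis ticks). For the STL, each face is triangulated and given an outward normal.

solid part
  facet normal 0.0000 0.0000 -1.0000
    outer loop
      vertex 6.50 24.26 0.00
      vertex 19.50 24.26 0.00
      vertex 26.00 13.00 0.00
    endloop
  endfacet
  facet normal 0.0000 0.0000 -1.0000
    outer loop
      vertex 0.00 13.00 0.00
      vertex 6.50 24.26 0.00
      vertex 26.00 13.00 0.00
    endloop
  endfacet
  facet normal 0.0000 0.0000 -1.0000
    outer loop
      vertex 6.50 1.74 0.00
      vertex 0.00 13.00 0.00
      vertex 26.00 13.00 0.00
    endloop
  endfacet
  facet normal 0.0000 0.0000 -1.0000
    outer loop
      vertex 19.50 1.74 0.00
      vertex 6.50 1.74 0.00
      vertex 26.00 13.00 0.00
    endloop
  endfacet
  facet normal 0.0000 0.0000 1.0000
    outer loop
      vertex 26.00 13.00 20.00
      vertex 19.50 24.26 20.00
      vertex 6.50 24.26 20.00
    endloop
  endfacet
  facet normal 0.0000 0.0000 1.0000
    outer loop
      vertex 26.00 13.00 20.00
      vertex 6.50 24.26 20.00
      vertex 0.00 13.00 20.00
    endloop
  endfacet
  facet normal 0.0000 0.0000 1.0000
    outer loop
      vertex 26.00 13.00 20.00
      vertex 0.00 13.00 20.00
      vertex 6.50 1.74 20.00
    endloop
  endfacet
  facet normal 0.0000 0.0000 1.0000
    outer loop
      vertex 26.00 13.00 20.00
      vertex 6.50 1.74 20.00
      vertex 19.50 1.74 20.00
    endloop
  endfacet
  facet normal 0.8661 0.4999 0.0000
    outer loop
      vertex 26.00 13.00 0.00
      vertex 19.50 24.26 0.00
      vertex 19.50 24.26 20.00
    endloop
  endfacet
  facet normal 0.8661 0.4999 0.0000
    outer loop
      vertex 26.00 13.00 0.00
      vertex 19.50 24.26 20.00
      vertex 26.00 13.00 20.00
    endloop
  endfacet
  facet normal 0.0000 1.0000 0.0000
    outer loop
      vertex 19.50 24.26 0.00
      vertex 6.50 24.26 0.00
      vertex 6.50 24.26 20.00
    endloop
  endfacet
  facet normal 0.0000 1.0000 0.0000
    outer loop
      vertex 19.50 24.26 0.00
      vertex 6.50 24.26 20.00
      vertex 19.50 24.26 20.00
    endloop
  endfacet
  facet normal -0.8661 0.4999 0.0000
    outer loop
      vertex 6.50 24.26 0.00
      vertex 0.00 13.00 0.00
      vertex 0.00 13.00 20.00
    endloop
  endfacet
  facet normal -0.8661 0.4999 0.0000
    outer loop
      vertex 6.50 24.26 0.00
      vertex 0.00 13.00 20.00
      vertex 6.50 24.26 20.00
    endloop
  endfacet
  facet normal -0.8661 -0.4999 0.0000
    outer loop
      vertex 0.00 13.00 0.00
      vertex 6.50 1.74 0.00
      vertex 6.50 1.74 20.00
    endloop
  endfacet
  facet normal -0.8661 -0.4999 0.0000
    outer loop
      vertex 0.00 13.00 0.00
      vertex 6.50 1.74 20.00
      vertex 0.00 13.00 20.00
    endloop
  endfacet
  facet normal 0.0000 -1.0000 0.0000
    outer loop
      vertex 6.50 1.74 0.00
      vertex 19.50 1.74 0.00
      vertex 19.50 1.74 20.00
    endloop
  endfacet
  facet normal 0.0000 -1.0000 0.0000
    outer loop
      vertex 6.50 1.74 0.00
      vertex 19.50 1.74 20.00
      vertex 6.50 1.74 20.00
    endloop
  endfacet
  facet normal 0.8661 -0.4999 0.0000
    outer loop
      vertex 19.50 1.74 0.00
      vertex 26.00 13.00 0.00
      vertex 26.00 13.00 20.00
    endloop
  endfacet
  facet normal 0.8661 -0.4999 0.0000
    outer loop
      vertex 19.50 1.74 0.00
      vertex 26.00 13.00 20.00
      vertex 19.50 1.74 20.00
    endloop
  endfacet
endsolid part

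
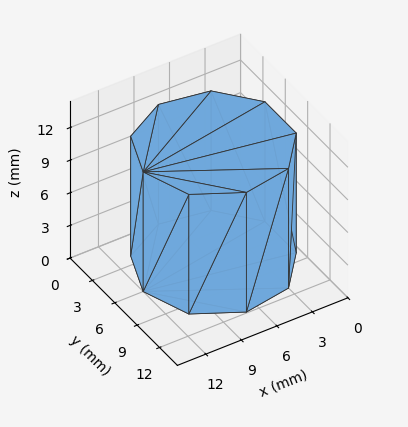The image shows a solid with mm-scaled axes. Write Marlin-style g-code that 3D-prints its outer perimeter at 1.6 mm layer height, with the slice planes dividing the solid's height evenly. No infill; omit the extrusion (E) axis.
Reading the render: the shape is a regular 9-sided prism (a cylinder approximated with 9 flat sides), circumscribed radius ≈ 6 mm, height ≈ 11 mm (dimensions read to the nearest mm from the axis ticks). For the g-code, the solid's height is divided into equal slices at the stated Δz and each level perimeter traced with G1 moves after a G0 lift.

; perimeter-only toolpath
G21 ; units = mm
G90 ; absolute positioning
G28 ; home
; layer 1
G0 Z1.6
G0 X12.0 Y6.0
G1 X10.6 Y9.9
G1 X7.0 Y11.9
G1 X3.0 Y11.2
G1 X0.4 Y8.1
G1 X0.4 Y3.9
G1 X3.0 Y0.8
G1 X7.0 Y0.1
G1 X10.6 Y2.1
G1 X12.0 Y6.0
; layer 2
G0 Z3.1
G0 X12.0 Y6.0
G1 X10.6 Y9.9
G1 X7.0 Y11.9
G1 X3.0 Y11.2
G1 X0.4 Y8.1
G1 X0.4 Y3.9
G1 X3.0 Y0.8
G1 X7.0 Y0.1
G1 X10.6 Y2.1
G1 X12.0 Y6.0
; layer 3
G0 Z4.7
G0 X12.0 Y6.0
G1 X10.6 Y9.9
G1 X7.0 Y11.9
G1 X3.0 Y11.2
G1 X0.4 Y8.1
G1 X0.4 Y3.9
G1 X3.0 Y0.8
G1 X7.0 Y0.1
G1 X10.6 Y2.1
G1 X12.0 Y6.0
; layer 4
G0 Z6.3
G0 X12.0 Y6.0
G1 X10.6 Y9.9
G1 X7.0 Y11.9
G1 X3.0 Y11.2
G1 X0.4 Y8.1
G1 X0.4 Y3.9
G1 X3.0 Y0.8
G1 X7.0 Y0.1
G1 X10.6 Y2.1
G1 X12.0 Y6.0
; layer 5
G0 Z7.9
G0 X12.0 Y6.0
G1 X10.6 Y9.9
G1 X7.0 Y11.9
G1 X3.0 Y11.2
G1 X0.4 Y8.1
G1 X0.4 Y3.9
G1 X3.0 Y0.8
G1 X7.0 Y0.1
G1 X10.6 Y2.1
G1 X12.0 Y6.0
; layer 6
G0 Z9.4
G0 X12.0 Y6.0
G1 X10.6 Y9.9
G1 X7.0 Y11.9
G1 X3.0 Y11.2
G1 X0.4 Y8.1
G1 X0.4 Y3.9
G1 X3.0 Y0.8
G1 X7.0 Y0.1
G1 X10.6 Y2.1
G1 X12.0 Y6.0
; layer 7
G0 Z11.0
G0 X12.0 Y6.0
G1 X10.6 Y9.9
G1 X7.0 Y11.9
G1 X3.0 Y11.2
G1 X0.4 Y8.1
G1 X0.4 Y3.9
G1 X3.0 Y0.8
G1 X7.0 Y0.1
G1 X10.6 Y2.1
G1 X12.0 Y6.0
M2 ; end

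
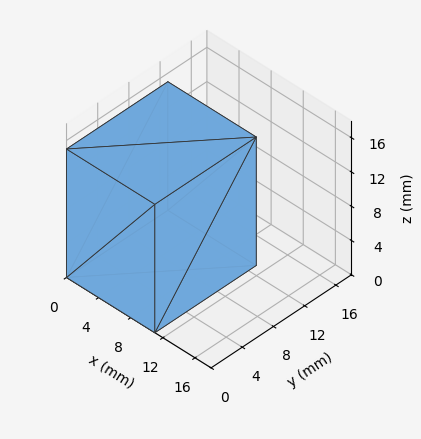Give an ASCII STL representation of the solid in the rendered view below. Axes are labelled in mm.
Reading the render: the shape is a rectangular box, roughly 11 × 13 mm footprint and 15 mm tall (dimensions read to the nearest mm from the axis ticks). For the STL, each face is triangulated and given an outward normal.

solid part
  facet normal 0.0000 0.0000 -1.0000
    outer loop
      vertex 11.0 13.0 0.0
      vertex 11.0 0.0 0.0
      vertex 0.0 0.0 0.0
    endloop
  endfacet
  facet normal 0.0000 0.0000 -1.0000
    outer loop
      vertex 0.0 13.0 0.0
      vertex 11.0 13.0 0.0
      vertex 0.0 0.0 0.0
    endloop
  endfacet
  facet normal 0.0000 0.0000 1.0000
    outer loop
      vertex 0.0 0.0 15.0
      vertex 11.0 0.0 15.0
      vertex 11.0 13.0 15.0
    endloop
  endfacet
  facet normal 0.0000 0.0000 1.0000
    outer loop
      vertex 0.0 0.0 15.0
      vertex 11.0 13.0 15.0
      vertex 0.0 13.0 15.0
    endloop
  endfacet
  facet normal 0.0000 -1.0000 0.0000
    outer loop
      vertex 0.0 0.0 0.0
      vertex 11.0 0.0 0.0
      vertex 11.0 0.0 15.0
    endloop
  endfacet
  facet normal 0.0000 -1.0000 0.0000
    outer loop
      vertex 0.0 0.0 0.0
      vertex 11.0 0.0 15.0
      vertex 0.0 0.0 15.0
    endloop
  endfacet
  facet normal 0.0000 1.0000 0.0000
    outer loop
      vertex 11.0 13.0 15.0
      vertex 11.0 13.0 0.0
      vertex 0.0 13.0 0.0
    endloop
  endfacet
  facet normal 0.0000 1.0000 0.0000
    outer loop
      vertex 0.0 13.0 15.0
      vertex 11.0 13.0 15.0
      vertex 0.0 13.0 0.0
    endloop
  endfacet
  facet normal -1.0000 0.0000 0.0000
    outer loop
      vertex 0.0 13.0 15.0
      vertex 0.0 13.0 0.0
      vertex 0.0 0.0 0.0
    endloop
  endfacet
  facet normal -1.0000 0.0000 0.0000
    outer loop
      vertex 0.0 0.0 15.0
      vertex 0.0 13.0 15.0
      vertex 0.0 0.0 0.0
    endloop
  endfacet
  facet normal 1.0000 0.0000 0.0000
    outer loop
      vertex 11.0 0.0 0.0
      vertex 11.0 13.0 0.0
      vertex 11.0 13.0 15.0
    endloop
  endfacet
  facet normal 1.0000 0.0000 0.0000
    outer loop
      vertex 11.0 0.0 0.0
      vertex 11.0 13.0 15.0
      vertex 11.0 0.0 15.0
    endloop
  endfacet
endsolid part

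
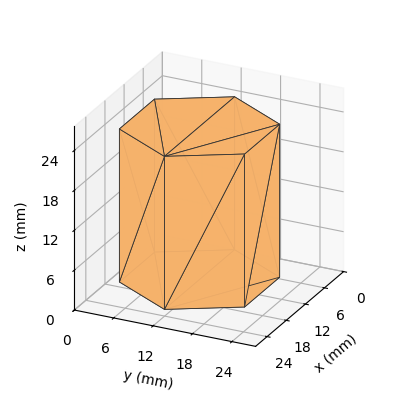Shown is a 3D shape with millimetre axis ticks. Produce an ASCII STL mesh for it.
Reading the render: the shape is a regular 6-sided prism (a cylinder approximated with 6 flat sides), circumscribed radius ≈ 11 mm, height ≈ 23 mm (dimensions read to the nearest mm from the axis ticks). For the STL, each face is triangulated and given an outward normal.

solid part
  facet normal 0.0000 0.0000 -1.0000
    outer loop
      vertex 5.50 20.53 0.00
      vertex 16.50 20.53 0.00
      vertex 22.00 11.00 0.00
    endloop
  endfacet
  facet normal 0.0000 0.0000 -1.0000
    outer loop
      vertex 0.00 11.00 0.00
      vertex 5.50 20.53 0.00
      vertex 22.00 11.00 0.00
    endloop
  endfacet
  facet normal 0.0000 0.0000 -1.0000
    outer loop
      vertex 5.50 1.47 0.00
      vertex 0.00 11.00 0.00
      vertex 22.00 11.00 0.00
    endloop
  endfacet
  facet normal 0.0000 0.0000 -1.0000
    outer loop
      vertex 16.50 1.47 0.00
      vertex 5.50 1.47 0.00
      vertex 22.00 11.00 0.00
    endloop
  endfacet
  facet normal 0.0000 0.0000 1.0000
    outer loop
      vertex 22.00 11.00 23.00
      vertex 16.50 20.53 23.00
      vertex 5.50 20.53 23.00
    endloop
  endfacet
  facet normal 0.0000 0.0000 1.0000
    outer loop
      vertex 22.00 11.00 23.00
      vertex 5.50 20.53 23.00
      vertex 0.00 11.00 23.00
    endloop
  endfacet
  facet normal 0.0000 0.0000 1.0000
    outer loop
      vertex 22.00 11.00 23.00
      vertex 0.00 11.00 23.00
      vertex 5.50 1.47 23.00
    endloop
  endfacet
  facet normal 0.0000 0.0000 1.0000
    outer loop
      vertex 22.00 11.00 23.00
      vertex 5.50 1.47 23.00
      vertex 16.50 1.47 23.00
    endloop
  endfacet
  facet normal 0.8661 0.4999 0.0000
    outer loop
      vertex 22.00 11.00 0.00
      vertex 16.50 20.53 0.00
      vertex 16.50 20.53 23.00
    endloop
  endfacet
  facet normal 0.8661 0.4999 0.0000
    outer loop
      vertex 22.00 11.00 0.00
      vertex 16.50 20.53 23.00
      vertex 22.00 11.00 23.00
    endloop
  endfacet
  facet normal 0.0000 1.0000 0.0000
    outer loop
      vertex 16.50 20.53 0.00
      vertex 5.50 20.53 0.00
      vertex 5.50 20.53 23.00
    endloop
  endfacet
  facet normal 0.0000 1.0000 0.0000
    outer loop
      vertex 16.50 20.53 0.00
      vertex 5.50 20.53 23.00
      vertex 16.50 20.53 23.00
    endloop
  endfacet
  facet normal -0.8661 0.4999 0.0000
    outer loop
      vertex 5.50 20.53 0.00
      vertex 0.00 11.00 0.00
      vertex 0.00 11.00 23.00
    endloop
  endfacet
  facet normal -0.8661 0.4999 0.0000
    outer loop
      vertex 5.50 20.53 0.00
      vertex 0.00 11.00 23.00
      vertex 5.50 20.53 23.00
    endloop
  endfacet
  facet normal -0.8661 -0.4999 0.0000
    outer loop
      vertex 0.00 11.00 0.00
      vertex 5.50 1.47 0.00
      vertex 5.50 1.47 23.00
    endloop
  endfacet
  facet normal -0.8661 -0.4999 0.0000
    outer loop
      vertex 0.00 11.00 0.00
      vertex 5.50 1.47 23.00
      vertex 0.00 11.00 23.00
    endloop
  endfacet
  facet normal 0.0000 -1.0000 0.0000
    outer loop
      vertex 5.50 1.47 0.00
      vertex 16.50 1.47 0.00
      vertex 16.50 1.47 23.00
    endloop
  endfacet
  facet normal 0.0000 -1.0000 0.0000
    outer loop
      vertex 5.50 1.47 0.00
      vertex 16.50 1.47 23.00
      vertex 5.50 1.47 23.00
    endloop
  endfacet
  facet normal 0.8661 -0.4999 0.0000
    outer loop
      vertex 16.50 1.47 0.00
      vertex 22.00 11.00 0.00
      vertex 22.00 11.00 23.00
    endloop
  endfacet
  facet normal 0.8661 -0.4999 0.0000
    outer loop
      vertex 16.50 1.47 0.00
      vertex 22.00 11.00 23.00
      vertex 16.50 1.47 23.00
    endloop
  endfacet
endsolid part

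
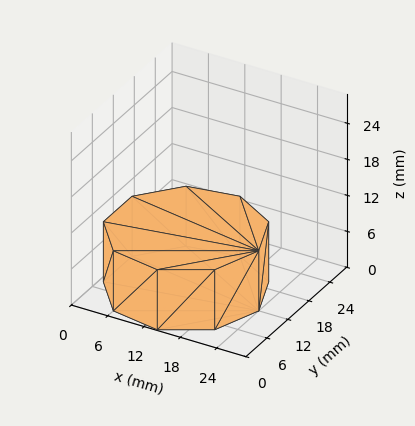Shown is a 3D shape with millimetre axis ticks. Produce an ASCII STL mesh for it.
Reading the render: the shape is a regular 9-sided prism (a cylinder approximated with 9 flat sides), circumscribed radius ≈ 12 mm, height ≈ 10 mm (dimensions read to the nearest mm from the axis ticks). For the STL, each face is triangulated and given an outward normal.

solid part
  facet normal 0.0000 0.0000 -1.0000
    outer loop
      vertex 14.08 23.82 0.00
      vertex 21.19 19.71 0.00
      vertex 24.00 12.00 0.00
    endloop
  endfacet
  facet normal 0.0000 0.0000 -1.0000
    outer loop
      vertex 6.00 22.39 0.00
      vertex 14.08 23.82 0.00
      vertex 24.00 12.00 0.00
    endloop
  endfacet
  facet normal 0.0000 0.0000 -1.0000
    outer loop
      vertex 0.72 16.10 0.00
      vertex 6.00 22.39 0.00
      vertex 24.00 12.00 0.00
    endloop
  endfacet
  facet normal 0.0000 0.0000 -1.0000
    outer loop
      vertex 0.72 7.90 0.00
      vertex 0.72 16.10 0.00
      vertex 24.00 12.00 0.00
    endloop
  endfacet
  facet normal 0.0000 0.0000 -1.0000
    outer loop
      vertex 6.00 1.61 0.00
      vertex 0.72 7.90 0.00
      vertex 24.00 12.00 0.00
    endloop
  endfacet
  facet normal 0.0000 0.0000 -1.0000
    outer loop
      vertex 14.08 0.18 0.00
      vertex 6.00 1.61 0.00
      vertex 24.00 12.00 0.00
    endloop
  endfacet
  facet normal 0.0000 0.0000 -1.0000
    outer loop
      vertex 21.19 4.29 0.00
      vertex 14.08 0.18 0.00
      vertex 24.00 12.00 0.00
    endloop
  endfacet
  facet normal 0.0000 0.0000 1.0000
    outer loop
      vertex 24.00 12.00 10.00
      vertex 21.19 19.71 10.00
      vertex 14.08 23.82 10.00
    endloop
  endfacet
  facet normal 0.0000 0.0000 1.0000
    outer loop
      vertex 24.00 12.00 10.00
      vertex 14.08 23.82 10.00
      vertex 6.00 22.39 10.00
    endloop
  endfacet
  facet normal 0.0000 0.0000 1.0000
    outer loop
      vertex 24.00 12.00 10.00
      vertex 6.00 22.39 10.00
      vertex 0.72 16.10 10.00
    endloop
  endfacet
  facet normal 0.0000 0.0000 1.0000
    outer loop
      vertex 24.00 12.00 10.00
      vertex 0.72 16.10 10.00
      vertex 0.72 7.90 10.00
    endloop
  endfacet
  facet normal 0.0000 0.0000 1.0000
    outer loop
      vertex 24.00 12.00 10.00
      vertex 0.72 7.90 10.00
      vertex 6.00 1.61 10.00
    endloop
  endfacet
  facet normal 0.0000 0.0000 1.0000
    outer loop
      vertex 24.00 12.00 10.00
      vertex 6.00 1.61 10.00
      vertex 14.08 0.18 10.00
    endloop
  endfacet
  facet normal 0.0000 0.0000 1.0000
    outer loop
      vertex 24.00 12.00 10.00
      vertex 14.08 0.18 10.00
      vertex 21.19 4.29 10.00
    endloop
  endfacet
  facet normal 0.9395 0.3424 0.0000
    outer loop
      vertex 24.00 12.00 0.00
      vertex 21.19 19.71 0.00
      vertex 21.19 19.71 10.00
    endloop
  endfacet
  facet normal 0.9395 0.3424 0.0000
    outer loop
      vertex 24.00 12.00 0.00
      vertex 21.19 19.71 10.00
      vertex 24.00 12.00 10.00
    endloop
  endfacet
  facet normal 0.5005 0.8658 0.0000
    outer loop
      vertex 21.19 19.71 0.00
      vertex 14.08 23.82 0.00
      vertex 14.08 23.82 10.00
    endloop
  endfacet
  facet normal 0.5005 0.8658 0.0000
    outer loop
      vertex 21.19 19.71 0.00
      vertex 14.08 23.82 10.00
      vertex 21.19 19.71 10.00
    endloop
  endfacet
  facet normal -0.1743 0.9847 0.0000
    outer loop
      vertex 14.08 23.82 0.00
      vertex 6.00 22.39 0.00
      vertex 6.00 22.39 10.00
    endloop
  endfacet
  facet normal -0.1743 0.9847 0.0000
    outer loop
      vertex 14.08 23.82 0.00
      vertex 6.00 22.39 10.00
      vertex 14.08 23.82 10.00
    endloop
  endfacet
  facet normal -0.7659 0.6429 0.0000
    outer loop
      vertex 6.00 22.39 0.00
      vertex 0.72 16.10 0.00
      vertex 0.72 16.10 10.00
    endloop
  endfacet
  facet normal -0.7659 0.6429 0.0000
    outer loop
      vertex 6.00 22.39 0.00
      vertex 0.72 16.10 10.00
      vertex 6.00 22.39 10.00
    endloop
  endfacet
  facet normal -1.0000 0.0000 0.0000
    outer loop
      vertex 0.72 16.10 0.00
      vertex 0.72 7.90 0.00
      vertex 0.72 7.90 10.00
    endloop
  endfacet
  facet normal -1.0000 0.0000 0.0000
    outer loop
      vertex 0.72 16.10 0.00
      vertex 0.72 7.90 10.00
      vertex 0.72 16.10 10.00
    endloop
  endfacet
  facet normal -0.7659 -0.6429 0.0000
    outer loop
      vertex 0.72 7.90 0.00
      vertex 6.00 1.61 0.00
      vertex 6.00 1.61 10.00
    endloop
  endfacet
  facet normal -0.7659 -0.6429 0.0000
    outer loop
      vertex 0.72 7.90 0.00
      vertex 6.00 1.61 10.00
      vertex 0.72 7.90 10.00
    endloop
  endfacet
  facet normal -0.1743 -0.9847 0.0000
    outer loop
      vertex 6.00 1.61 0.00
      vertex 14.08 0.18 0.00
      vertex 14.08 0.18 10.00
    endloop
  endfacet
  facet normal -0.1743 -0.9847 0.0000
    outer loop
      vertex 6.00 1.61 0.00
      vertex 14.08 0.18 10.00
      vertex 6.00 1.61 10.00
    endloop
  endfacet
  facet normal 0.5005 -0.8658 0.0000
    outer loop
      vertex 14.08 0.18 0.00
      vertex 21.19 4.29 0.00
      vertex 21.19 4.29 10.00
    endloop
  endfacet
  facet normal 0.5005 -0.8658 0.0000
    outer loop
      vertex 14.08 0.18 0.00
      vertex 21.19 4.29 10.00
      vertex 14.08 0.18 10.00
    endloop
  endfacet
  facet normal 0.9395 -0.3424 0.0000
    outer loop
      vertex 21.19 4.29 0.00
      vertex 24.00 12.00 0.00
      vertex 24.00 12.00 10.00
    endloop
  endfacet
  facet normal 0.9395 -0.3424 0.0000
    outer loop
      vertex 21.19 4.29 0.00
      vertex 24.00 12.00 10.00
      vertex 21.19 4.29 10.00
    endloop
  endfacet
endsolid part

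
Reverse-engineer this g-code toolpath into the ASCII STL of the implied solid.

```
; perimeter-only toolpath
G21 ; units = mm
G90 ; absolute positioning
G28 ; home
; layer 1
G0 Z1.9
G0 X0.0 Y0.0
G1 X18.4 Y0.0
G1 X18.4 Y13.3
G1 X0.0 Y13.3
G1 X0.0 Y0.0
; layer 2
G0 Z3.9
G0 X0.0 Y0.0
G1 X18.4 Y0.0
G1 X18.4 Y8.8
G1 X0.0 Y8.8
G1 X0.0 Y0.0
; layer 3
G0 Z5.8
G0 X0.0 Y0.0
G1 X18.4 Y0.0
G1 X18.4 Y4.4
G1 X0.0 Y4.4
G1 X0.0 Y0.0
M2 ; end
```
solid part
  facet normal 0.0000 0.0000 -1.0000
    outer loop
      vertex 18.4 17.7 0.0
      vertex 18.4 0.0 0.0
      vertex 0.0 0.0 0.0
    endloop
  endfacet
  facet normal 0.0000 0.0000 -1.0000
    outer loop
      vertex 0.0 17.7 0.0
      vertex 18.4 17.7 0.0
      vertex 0.0 0.0 0.0
    endloop
  endfacet
  facet normal 0.0000 -1.0000 0.0000
    outer loop
      vertex 0.0 0.0 0.0
      vertex 18.4 0.0 0.0
      vertex 18.4 0.0 7.7
    endloop
  endfacet
  facet normal 0.0000 -1.0000 0.0000
    outer loop
      vertex 0.0 0.0 0.0
      vertex 18.4 0.0 7.7
      vertex 0.0 0.0 7.7
    endloop
  endfacet
  facet normal 0.0000 0.3989 0.9170
    outer loop
      vertex 0.0 0.0 7.7
      vertex 18.4 0.0 7.7
      vertex 18.4 17.7 0.0
    endloop
  endfacet
  facet normal 0.0000 0.3989 0.9170
    outer loop
      vertex 0.0 0.0 7.7
      vertex 18.4 17.7 0.0
      vertex 0.0 17.7 0.0
    endloop
  endfacet
  facet normal -1.0000 0.0000 0.0000
    outer loop
      vertex 0.0 0.0 7.7
      vertex 0.0 17.7 0.0
      vertex 0.0 0.0 0.0
    endloop
  endfacet
  facet normal 1.0000 0.0000 0.0000
    outer loop
      vertex 18.4 0.0 0.0
      vertex 18.4 17.7 0.0
      vertex 18.4 0.0 7.7
    endloop
  endfacet
endsolid part

The G0 Z moves step by Δz≈1.9 mm. The G1 loops shrink linearly with z, so the solid tapers from its base footprint up to z≈7.7. Closing with a flat bottom cap and the tapered top and triangulating gives 8 facets — a wedge (ramp): 18.4 × 17.7 mm base, rising to 7.7 mm along the y=0 edge and sloping linearly to z=0 at y=17.7.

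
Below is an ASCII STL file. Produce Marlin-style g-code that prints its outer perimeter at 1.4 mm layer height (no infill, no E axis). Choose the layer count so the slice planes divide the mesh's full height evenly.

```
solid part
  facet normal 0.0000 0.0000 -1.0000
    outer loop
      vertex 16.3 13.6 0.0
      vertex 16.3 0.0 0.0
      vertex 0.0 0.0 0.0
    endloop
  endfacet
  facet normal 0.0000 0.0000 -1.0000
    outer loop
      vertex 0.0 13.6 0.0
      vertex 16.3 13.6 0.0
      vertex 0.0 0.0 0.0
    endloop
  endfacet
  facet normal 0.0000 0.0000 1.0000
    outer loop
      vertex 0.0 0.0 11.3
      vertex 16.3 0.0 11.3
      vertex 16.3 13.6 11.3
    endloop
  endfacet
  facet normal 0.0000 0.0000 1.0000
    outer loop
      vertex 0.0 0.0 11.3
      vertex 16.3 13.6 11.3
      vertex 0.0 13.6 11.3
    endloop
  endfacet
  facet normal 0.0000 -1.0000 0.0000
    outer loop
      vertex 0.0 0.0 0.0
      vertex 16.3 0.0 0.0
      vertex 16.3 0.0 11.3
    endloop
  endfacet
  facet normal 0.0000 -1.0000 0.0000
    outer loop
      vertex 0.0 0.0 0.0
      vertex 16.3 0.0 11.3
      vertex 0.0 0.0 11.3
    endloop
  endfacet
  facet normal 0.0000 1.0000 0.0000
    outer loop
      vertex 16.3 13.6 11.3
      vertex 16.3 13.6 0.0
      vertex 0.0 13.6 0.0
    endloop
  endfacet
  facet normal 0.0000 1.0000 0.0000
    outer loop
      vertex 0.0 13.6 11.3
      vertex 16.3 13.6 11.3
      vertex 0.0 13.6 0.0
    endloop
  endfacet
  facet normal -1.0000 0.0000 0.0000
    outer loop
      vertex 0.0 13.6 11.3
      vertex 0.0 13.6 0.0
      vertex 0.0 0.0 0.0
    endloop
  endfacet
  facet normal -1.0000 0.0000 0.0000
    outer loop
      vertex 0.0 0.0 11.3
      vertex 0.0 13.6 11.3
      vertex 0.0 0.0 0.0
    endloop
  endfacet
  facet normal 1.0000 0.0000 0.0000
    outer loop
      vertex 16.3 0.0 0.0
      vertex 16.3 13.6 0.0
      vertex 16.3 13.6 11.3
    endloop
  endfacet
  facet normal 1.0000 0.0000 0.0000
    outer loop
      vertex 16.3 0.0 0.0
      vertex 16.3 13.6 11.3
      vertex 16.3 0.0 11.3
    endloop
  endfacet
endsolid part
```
; perimeter-only toolpath
G21 ; units = mm
G90 ; absolute positioning
G28 ; home
; layer 1
G0 Z1.4
G0 X0.0 Y0.0
G1 X16.3 Y0.0
G1 X16.3 Y13.6
G1 X0.0 Y13.6
G1 X0.0 Y0.0
; layer 2
G0 Z2.8
G0 X0.0 Y0.0
G1 X16.3 Y0.0
G1 X16.3 Y13.6
G1 X0.0 Y13.6
G1 X0.0 Y0.0
; layer 3
G0 Z4.2
G0 X0.0 Y0.0
G1 X16.3 Y0.0
G1 X16.3 Y13.6
G1 X0.0 Y13.6
G1 X0.0 Y0.0
; layer 4
G0 Z5.7
G0 X0.0 Y0.0
G1 X16.3 Y0.0
G1 X16.3 Y13.6
G1 X0.0 Y13.6
G1 X0.0 Y0.0
; layer 5
G0 Z7.1
G0 X0.0 Y0.0
G1 X16.3 Y0.0
G1 X16.3 Y13.6
G1 X0.0 Y13.6
G1 X0.0 Y0.0
; layer 6
G0 Z8.5
G0 X0.0 Y0.0
G1 X16.3 Y0.0
G1 X16.3 Y13.6
G1 X0.0 Y13.6
G1 X0.0 Y0.0
; layer 7
G0 Z9.9
G0 X0.0 Y0.0
G1 X16.3 Y0.0
G1 X16.3 Y13.6
G1 X0.0 Y13.6
G1 X0.0 Y0.0
; layer 8
G0 Z11.3
G0 X0.0 Y0.0
G1 X16.3 Y0.0
G1 X16.3 Y13.6
G1 X0.0 Y13.6
G1 X0.0 Y0.0
M2 ; end

The solid is a rectangular box, roughly 16.3 × 13.6 mm footprint and 11.3 mm tall. Slicing at Δz = 1.4 mm — 8 equal slices spanning the solid's height, so layer i sits at z = i·h/8 — gives 8 non-empty perimeters. Each is a 4-segment closed polygon; G0 lifts to the layer z and rapids to the start vertex, then G1 traces the edges.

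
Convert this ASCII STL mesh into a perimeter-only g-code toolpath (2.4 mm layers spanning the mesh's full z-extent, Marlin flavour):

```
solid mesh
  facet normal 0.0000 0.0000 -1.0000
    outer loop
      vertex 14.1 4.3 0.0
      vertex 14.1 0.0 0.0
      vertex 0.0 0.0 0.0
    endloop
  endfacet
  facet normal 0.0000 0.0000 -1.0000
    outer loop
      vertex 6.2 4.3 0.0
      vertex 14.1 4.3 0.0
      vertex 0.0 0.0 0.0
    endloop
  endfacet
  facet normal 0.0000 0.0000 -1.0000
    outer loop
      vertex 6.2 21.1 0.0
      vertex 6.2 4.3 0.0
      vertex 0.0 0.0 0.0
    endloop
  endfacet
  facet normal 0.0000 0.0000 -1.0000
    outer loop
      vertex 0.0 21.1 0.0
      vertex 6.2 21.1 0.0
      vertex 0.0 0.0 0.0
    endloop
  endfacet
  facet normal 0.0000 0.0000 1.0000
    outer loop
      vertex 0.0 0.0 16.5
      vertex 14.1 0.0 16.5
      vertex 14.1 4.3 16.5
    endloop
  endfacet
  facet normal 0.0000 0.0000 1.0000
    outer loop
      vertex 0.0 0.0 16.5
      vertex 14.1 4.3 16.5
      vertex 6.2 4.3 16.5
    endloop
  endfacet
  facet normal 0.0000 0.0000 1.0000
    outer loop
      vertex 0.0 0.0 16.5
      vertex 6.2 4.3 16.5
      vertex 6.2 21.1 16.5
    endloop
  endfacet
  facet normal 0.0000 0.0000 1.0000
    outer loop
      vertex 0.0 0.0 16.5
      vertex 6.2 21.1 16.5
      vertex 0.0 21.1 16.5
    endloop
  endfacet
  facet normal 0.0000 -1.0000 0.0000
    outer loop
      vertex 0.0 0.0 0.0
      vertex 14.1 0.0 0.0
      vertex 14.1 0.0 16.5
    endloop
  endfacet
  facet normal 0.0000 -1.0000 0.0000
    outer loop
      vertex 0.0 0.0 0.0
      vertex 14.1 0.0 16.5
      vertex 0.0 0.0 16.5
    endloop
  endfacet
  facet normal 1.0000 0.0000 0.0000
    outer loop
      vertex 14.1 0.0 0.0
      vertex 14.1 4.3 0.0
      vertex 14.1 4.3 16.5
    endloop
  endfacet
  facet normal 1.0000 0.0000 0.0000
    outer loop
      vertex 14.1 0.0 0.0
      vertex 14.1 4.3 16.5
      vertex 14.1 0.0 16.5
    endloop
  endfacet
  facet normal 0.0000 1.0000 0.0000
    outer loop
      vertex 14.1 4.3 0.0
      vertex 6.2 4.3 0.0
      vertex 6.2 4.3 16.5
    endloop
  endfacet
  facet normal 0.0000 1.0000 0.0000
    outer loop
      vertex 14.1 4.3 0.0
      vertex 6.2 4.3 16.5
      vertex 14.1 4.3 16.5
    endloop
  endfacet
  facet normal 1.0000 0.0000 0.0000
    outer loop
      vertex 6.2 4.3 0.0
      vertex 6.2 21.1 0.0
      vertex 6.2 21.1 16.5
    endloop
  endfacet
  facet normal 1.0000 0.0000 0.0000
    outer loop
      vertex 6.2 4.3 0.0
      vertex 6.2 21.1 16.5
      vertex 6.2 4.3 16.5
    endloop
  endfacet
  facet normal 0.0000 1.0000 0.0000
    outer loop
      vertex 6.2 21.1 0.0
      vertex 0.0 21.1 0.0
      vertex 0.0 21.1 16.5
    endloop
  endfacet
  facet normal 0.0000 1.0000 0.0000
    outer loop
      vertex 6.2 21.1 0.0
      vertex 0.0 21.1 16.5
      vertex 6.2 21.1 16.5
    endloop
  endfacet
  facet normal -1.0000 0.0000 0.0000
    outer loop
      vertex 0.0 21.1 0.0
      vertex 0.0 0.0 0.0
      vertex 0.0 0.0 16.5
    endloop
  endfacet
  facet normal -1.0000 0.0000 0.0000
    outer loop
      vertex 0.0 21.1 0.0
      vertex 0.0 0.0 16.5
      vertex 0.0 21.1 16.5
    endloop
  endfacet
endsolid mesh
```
; perimeter-only toolpath
G21 ; units = mm
G90 ; absolute positioning
G28 ; home
; layer 1
G0 Z2.4
G0 X0.0 Y0.0
G1 X14.1 Y0.0
G1 X14.1 Y4.3
G1 X6.2 Y4.3
G1 X6.2 Y21.1
G1 X0.0 Y21.1
G1 X0.0 Y0.0
; layer 2
G0 Z4.7
G0 X0.0 Y0.0
G1 X14.1 Y0.0
G1 X14.1 Y4.3
G1 X6.2 Y4.3
G1 X6.2 Y21.1
G1 X0.0 Y21.1
G1 X0.0 Y0.0
; layer 3
G0 Z7.1
G0 X0.0 Y0.0
G1 X14.1 Y0.0
G1 X14.1 Y4.3
G1 X6.2 Y4.3
G1 X6.2 Y21.1
G1 X0.0 Y21.1
G1 X0.0 Y0.0
; layer 4
G0 Z9.4
G0 X0.0 Y0.0
G1 X14.1 Y0.0
G1 X14.1 Y4.3
G1 X6.2 Y4.3
G1 X6.2 Y21.1
G1 X0.0 Y21.1
G1 X0.0 Y0.0
; layer 5
G0 Z11.8
G0 X0.0 Y0.0
G1 X14.1 Y0.0
G1 X14.1 Y4.3
G1 X6.2 Y4.3
G1 X6.2 Y21.1
G1 X0.0 Y21.1
G1 X0.0 Y0.0
; layer 6
G0 Z14.1
G0 X0.0 Y0.0
G1 X14.1 Y0.0
G1 X14.1 Y4.3
G1 X6.2 Y4.3
G1 X6.2 Y21.1
G1 X0.0 Y21.1
G1 X0.0 Y0.0
; layer 7
G0 Z16.5
G0 X0.0 Y0.0
G1 X14.1 Y0.0
G1 X14.1 Y4.3
G1 X6.2 Y4.3
G1 X6.2 Y21.1
G1 X0.0 Y21.1
G1 X0.0 Y0.0
M2 ; end

The solid is an L-shaped prism: outer 14.1 × 21.1 mm, arm thicknesses ≈ 4.3 mm (horizontal) and 6.2 mm (vertical), extruded 16.5 mm in z. Slicing at Δz = 2.4 mm — 7 equal slices spanning the solid's height, so layer i sits at z = i·h/7 — gives 7 non-empty perimeters. Each is a 6-segment closed polygon; G0 lifts to the layer z and rapids to the start vertex, then G1 traces the edges.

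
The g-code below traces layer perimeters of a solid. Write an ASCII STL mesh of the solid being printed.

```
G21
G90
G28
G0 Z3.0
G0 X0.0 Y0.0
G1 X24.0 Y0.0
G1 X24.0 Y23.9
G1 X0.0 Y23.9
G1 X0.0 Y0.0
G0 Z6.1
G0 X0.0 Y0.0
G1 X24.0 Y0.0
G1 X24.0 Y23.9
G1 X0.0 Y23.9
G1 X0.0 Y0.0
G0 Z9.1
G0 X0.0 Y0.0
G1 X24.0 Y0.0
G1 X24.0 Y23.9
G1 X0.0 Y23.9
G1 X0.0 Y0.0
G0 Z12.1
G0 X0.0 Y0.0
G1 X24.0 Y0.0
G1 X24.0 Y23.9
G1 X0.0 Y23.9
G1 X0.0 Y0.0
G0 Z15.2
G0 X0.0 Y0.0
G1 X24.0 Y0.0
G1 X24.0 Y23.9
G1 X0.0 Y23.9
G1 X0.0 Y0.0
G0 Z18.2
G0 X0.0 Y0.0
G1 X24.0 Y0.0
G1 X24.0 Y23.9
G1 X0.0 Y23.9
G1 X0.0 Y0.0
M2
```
solid part
  facet normal 0.0000 0.0000 -1.0000
    outer loop
      vertex 24.0 23.9 0.0
      vertex 24.0 0.0 0.0
      vertex 0.0 0.0 0.0
    endloop
  endfacet
  facet normal 0.0000 0.0000 -1.0000
    outer loop
      vertex 0.0 23.9 0.0
      vertex 24.0 23.9 0.0
      vertex 0.0 0.0 0.0
    endloop
  endfacet
  facet normal 0.0000 0.0000 1.0000
    outer loop
      vertex 0.0 0.0 18.2
      vertex 24.0 0.0 18.2
      vertex 24.0 23.9 18.2
    endloop
  endfacet
  facet normal 0.0000 0.0000 1.0000
    outer loop
      vertex 0.0 0.0 18.2
      vertex 24.0 23.9 18.2
      vertex 0.0 23.9 18.2
    endloop
  endfacet
  facet normal 0.0000 -1.0000 0.0000
    outer loop
      vertex 0.0 0.0 0.0
      vertex 24.0 0.0 0.0
      vertex 24.0 0.0 18.2
    endloop
  endfacet
  facet normal 0.0000 -1.0000 0.0000
    outer loop
      vertex 0.0 0.0 0.0
      vertex 24.0 0.0 18.2
      vertex 0.0 0.0 18.2
    endloop
  endfacet
  facet normal 0.0000 1.0000 0.0000
    outer loop
      vertex 24.0 23.9 18.2
      vertex 24.0 23.9 0.0
      vertex 0.0 23.9 0.0
    endloop
  endfacet
  facet normal 0.0000 1.0000 0.0000
    outer loop
      vertex 0.0 23.9 18.2
      vertex 24.0 23.9 18.2
      vertex 0.0 23.9 0.0
    endloop
  endfacet
  facet normal -1.0000 0.0000 0.0000
    outer loop
      vertex 0.0 23.9 18.2
      vertex 0.0 23.9 0.0
      vertex 0.0 0.0 0.0
    endloop
  endfacet
  facet normal -1.0000 0.0000 0.0000
    outer loop
      vertex 0.0 0.0 18.2
      vertex 0.0 23.9 18.2
      vertex 0.0 0.0 0.0
    endloop
  endfacet
  facet normal 1.0000 0.0000 0.0000
    outer loop
      vertex 24.0 0.0 0.0
      vertex 24.0 23.9 0.0
      vertex 24.0 23.9 18.2
    endloop
  endfacet
  facet normal 1.0000 0.0000 0.0000
    outer loop
      vertex 24.0 0.0 0.0
      vertex 24.0 23.9 18.2
      vertex 24.0 0.0 18.2
    endloop
  endfacet
endsolid part

The G0 Z moves step by Δz≈3.0 mm. Every layer's G1 loop is the same polygon, so the solid is a straight extrusion of it from z=0 to z≈18.2. Closing with flat bottom and top caps and triangulating gives 12 facets — a rectangular box, roughly 24 × 23.9 mm footprint and 18.2 mm tall.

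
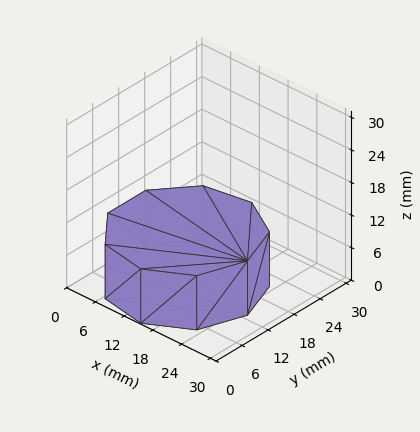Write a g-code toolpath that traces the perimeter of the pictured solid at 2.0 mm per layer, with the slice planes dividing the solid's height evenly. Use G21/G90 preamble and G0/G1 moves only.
Reading the render: the shape is a regular 9-sided prism (a cylinder approximated with 9 flat sides), circumscribed radius ≈ 13 mm, height ≈ 10 mm (dimensions read to the nearest mm from the axis ticks). For the g-code, the solid's height is divided into equal slices at the stated Δz and each level perimeter traced with G1 moves after a G0 lift.

; perimeter-only toolpath
G21 ; units = mm
G90 ; absolute positioning
G28 ; home
; layer 1
G0 Z2.0
G0 X26.0 Y13.0
G1 X23.0 Y21.4
G1 X15.3 Y25.8
G1 X6.5 Y24.3
G1 X0.8 Y17.4
G1 X0.8 Y8.6
G1 X6.5 Y1.7
G1 X15.3 Y0.2
G1 X23.0 Y4.6
G1 X26.0 Y13.0
; layer 2
G0 Z4.0
G0 X26.0 Y13.0
G1 X23.0 Y21.4
G1 X15.3 Y25.8
G1 X6.5 Y24.3
G1 X0.8 Y17.4
G1 X0.8 Y8.6
G1 X6.5 Y1.7
G1 X15.3 Y0.2
G1 X23.0 Y4.6
G1 X26.0 Y13.0
; layer 3
G0 Z6.0
G0 X26.0 Y13.0
G1 X23.0 Y21.4
G1 X15.3 Y25.8
G1 X6.5 Y24.3
G1 X0.8 Y17.4
G1 X0.8 Y8.6
G1 X6.5 Y1.7
G1 X15.3 Y0.2
G1 X23.0 Y4.6
G1 X26.0 Y13.0
; layer 4
G0 Z8.0
G0 X26.0 Y13.0
G1 X23.0 Y21.4
G1 X15.3 Y25.8
G1 X6.5 Y24.3
G1 X0.8 Y17.4
G1 X0.8 Y8.6
G1 X6.5 Y1.7
G1 X15.3 Y0.2
G1 X23.0 Y4.6
G1 X26.0 Y13.0
; layer 5
G0 Z10.0
G0 X26.0 Y13.0
G1 X23.0 Y21.4
G1 X15.3 Y25.8
G1 X6.5 Y24.3
G1 X0.8 Y17.4
G1 X0.8 Y8.6
G1 X6.5 Y1.7
G1 X15.3 Y0.2
G1 X23.0 Y4.6
G1 X26.0 Y13.0
M2 ; end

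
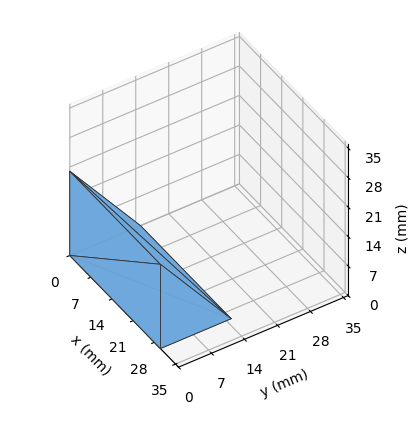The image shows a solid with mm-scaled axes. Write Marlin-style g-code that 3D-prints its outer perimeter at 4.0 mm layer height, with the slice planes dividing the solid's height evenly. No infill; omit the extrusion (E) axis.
Reading the render: the shape is a wedge (ramp): 30 × 15 mm base, rising to 20 mm along the y=0 edge and sloping linearly to z=0 at y=15 (dimensions read to the nearest mm from the axis ticks). For the g-code, the solid's height is divided into equal slices at the stated Δz and each level perimeter traced with G1 moves after a G0 lift.

; perimeter-only toolpath
G21 ; units = mm
G90 ; absolute positioning
G28 ; home
; layer 1
G0 Z4.0
G0 X0.0 Y0.0
G1 X30.0 Y0.0
G1 X30.0 Y12.0
G1 X0.0 Y12.0
G1 X0.0 Y0.0
; layer 2
G0 Z8.0
G0 X0.0 Y0.0
G1 X30.0 Y0.0
G1 X30.0 Y9.0
G1 X0.0 Y9.0
G1 X0.0 Y0.0
; layer 3
G0 Z12.0
G0 X0.0 Y0.0
G1 X30.0 Y0.0
G1 X30.0 Y6.0
G1 X0.0 Y6.0
G1 X0.0 Y0.0
; layer 4
G0 Z16.0
G0 X0.0 Y0.0
G1 X30.0 Y0.0
G1 X30.0 Y3.0
G1 X0.0 Y3.0
G1 X0.0 Y0.0
M2 ; end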